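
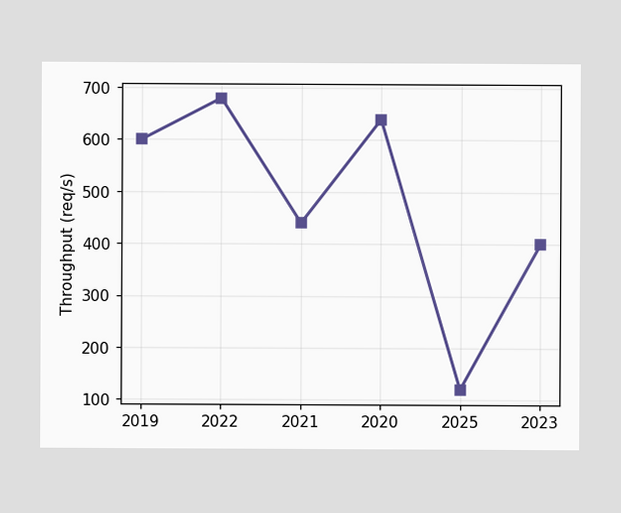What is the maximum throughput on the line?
The highest point is at 2022, and reading across to the y-axis gives 680req/s.

680req/s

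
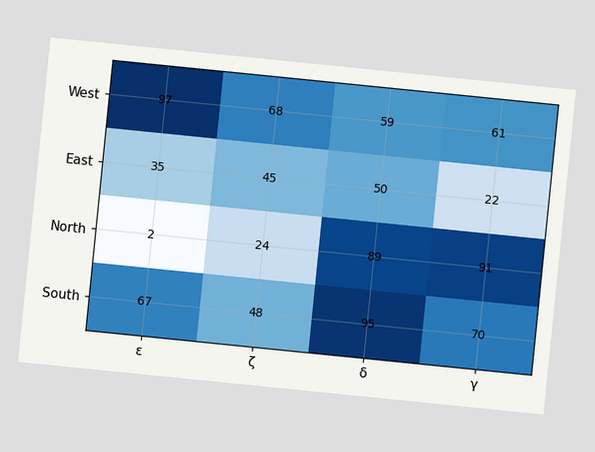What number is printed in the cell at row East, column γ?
22

The chart is tilted about 6° clockwise. The (East, γ) cell reads 22.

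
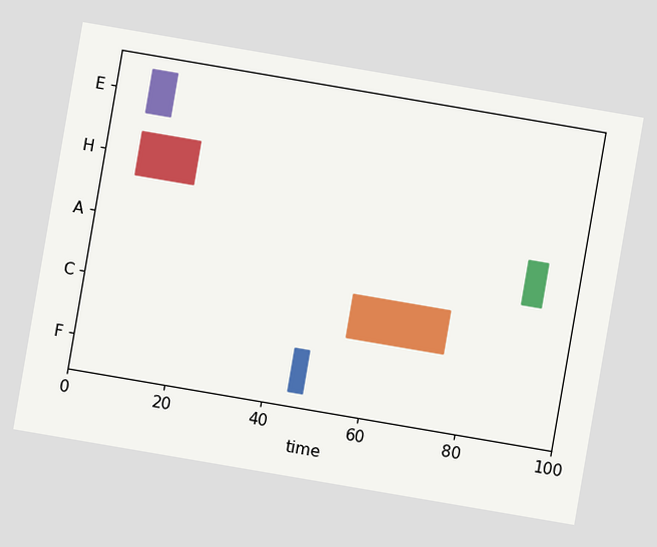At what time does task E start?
The chart is tilted about 10° clockwise. The E bar begins at t=7.

7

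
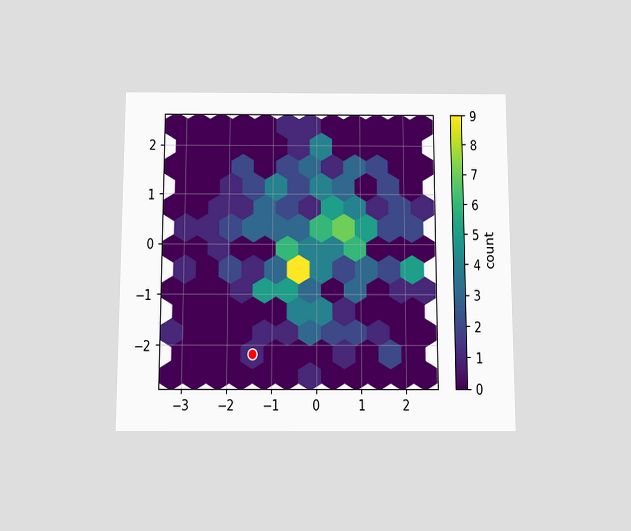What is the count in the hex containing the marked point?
The chart is viewed slightly from below. The marked hex reads 1 on the colorbar.

1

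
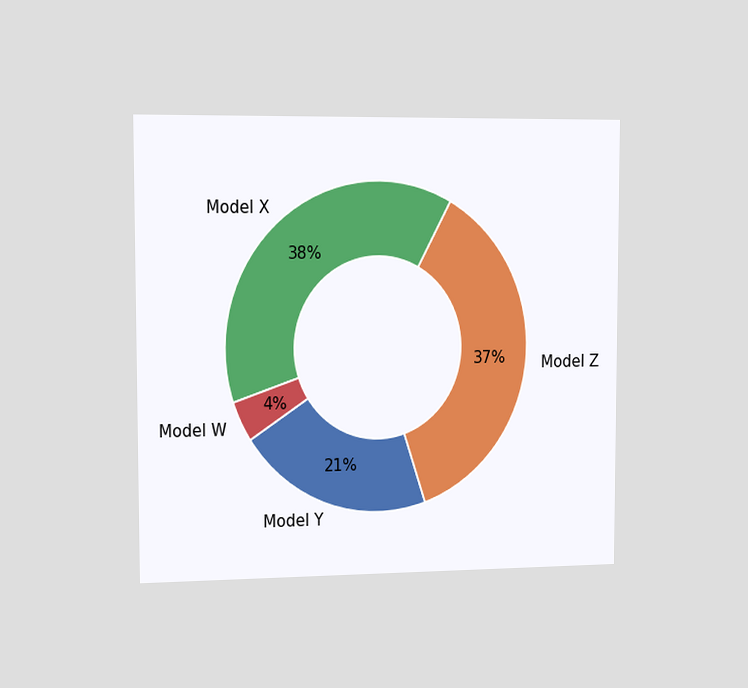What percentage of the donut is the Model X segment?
38%

The chart is viewed slightly from the left. The Model X segment takes up 38% of the ring.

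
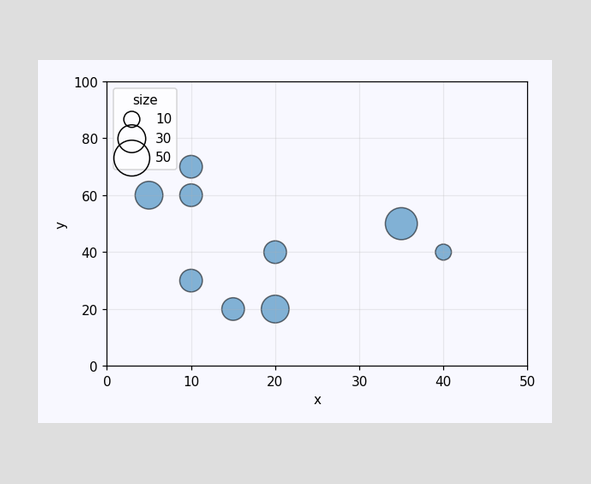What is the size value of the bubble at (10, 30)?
20

Matching the bubble at (10, 30) against the size legend gives 20.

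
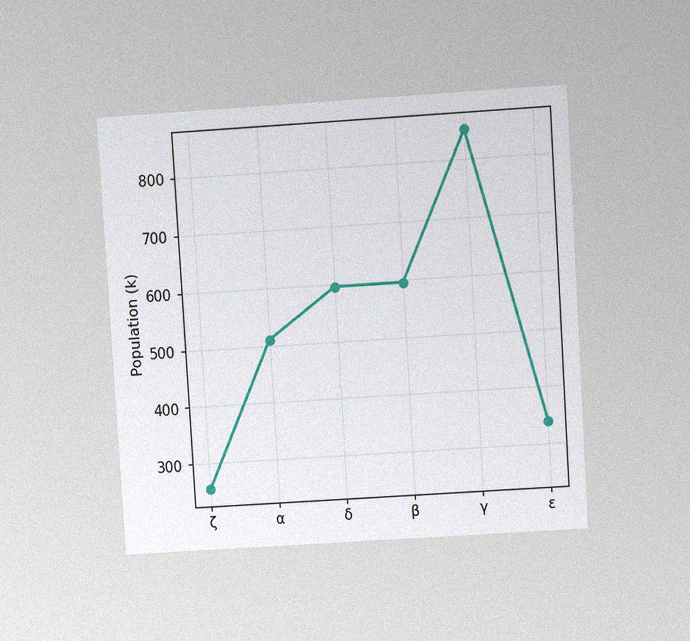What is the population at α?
The chart is tilted about 4° counter-clockwise and viewed at a slight angle, with some photo noise. At α, the line is at 510k.

510k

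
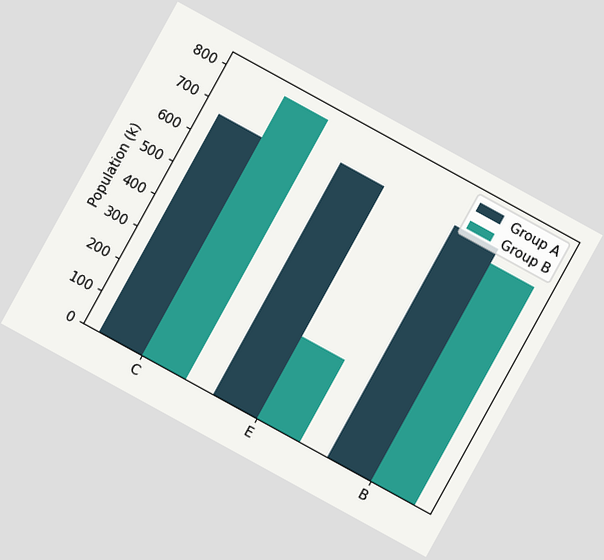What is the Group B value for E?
The chart is tilted about 29° clockwise. The Group B bar at E reaches 252k on the y-axis.

252k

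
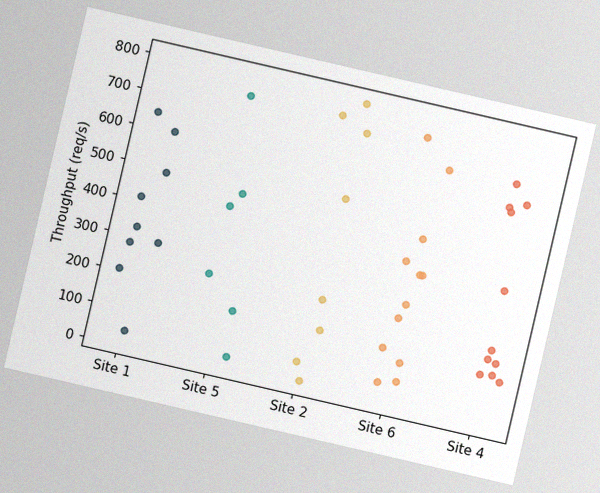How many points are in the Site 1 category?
9

The chart is tilted about 13° clockwise, with some photo noise. Counting the markers in the Site 1 column gives 9.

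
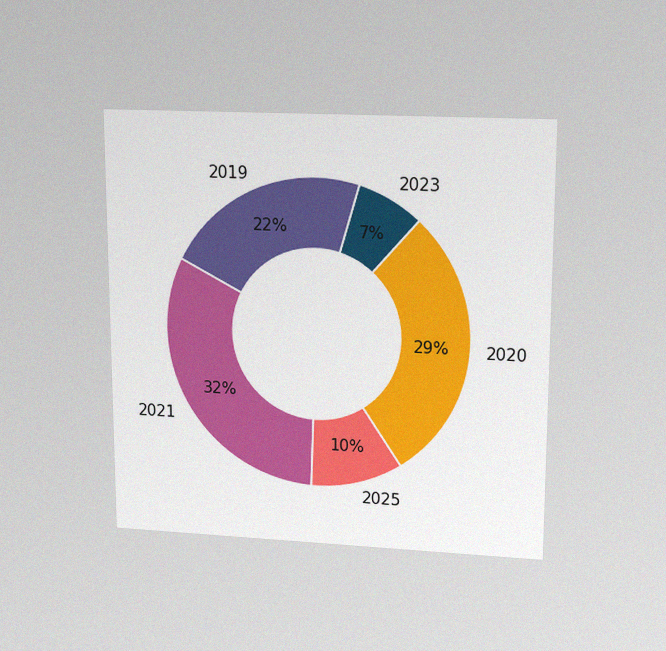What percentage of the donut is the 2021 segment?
The chart is viewed slightly from above, with some photo noise. The 2021 segment takes up 32% of the ring.

32%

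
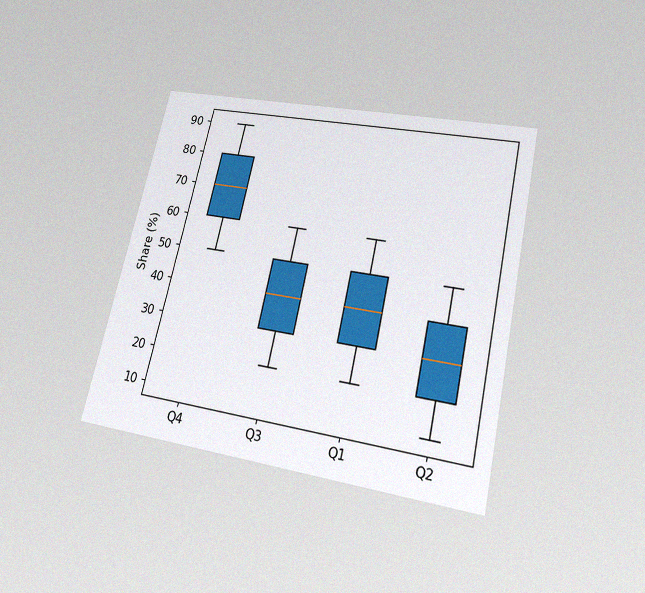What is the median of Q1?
40%

The chart is tilted about 13° clockwise and viewed slightly from below, with some photo noise. The median line in the Q1 box sits at 40%.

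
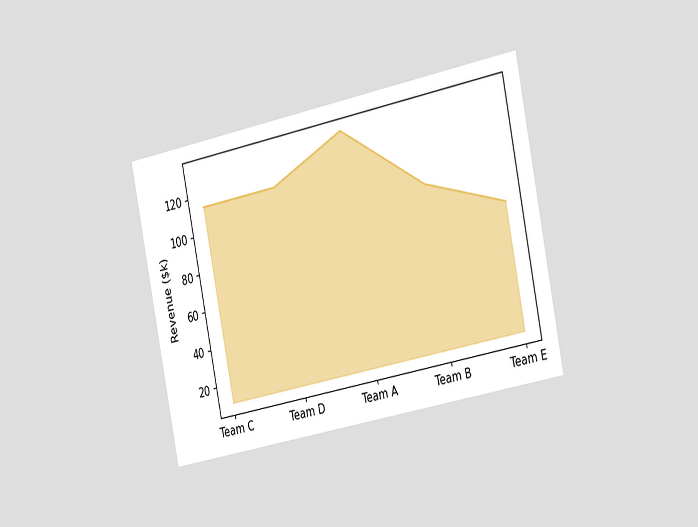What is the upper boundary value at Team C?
$114k

The chart is tilted about 11° counter-clockwise and viewed slightly from the right. At Team C the upper boundary is at $114k.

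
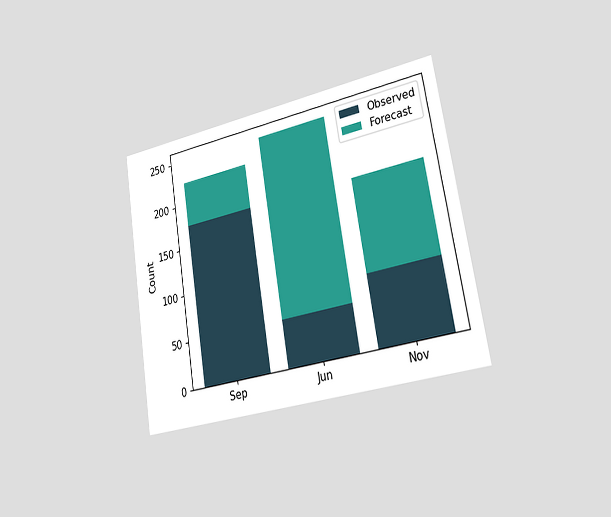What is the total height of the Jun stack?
250

The chart is tilted about 9° counter-clockwise and viewed slightly from the right. The Jun stack's top reaches 250 on the y-axis.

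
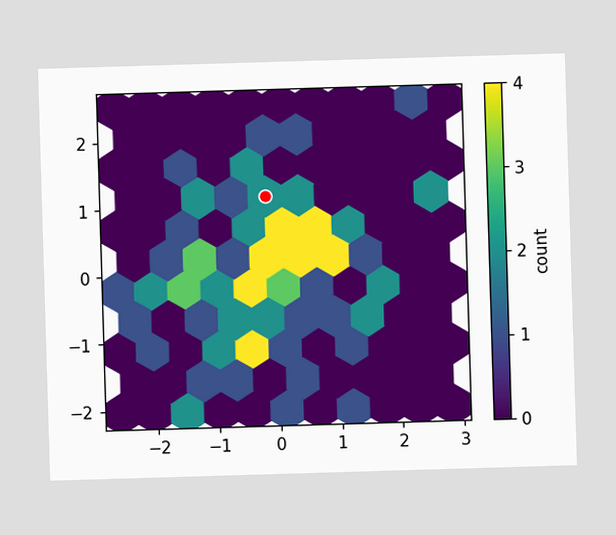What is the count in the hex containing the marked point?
2

The marked hex reads 2 on the colorbar.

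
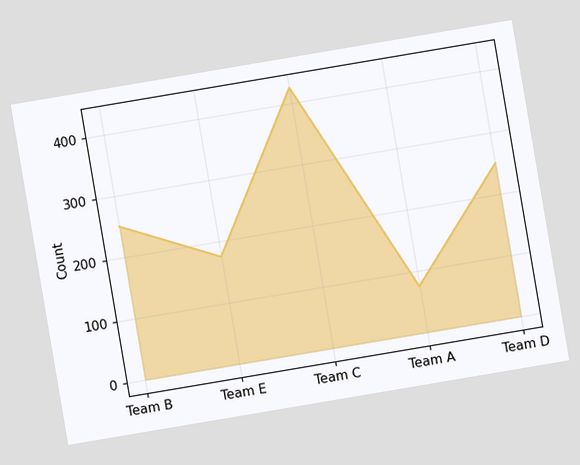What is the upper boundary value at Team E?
175

The chart is tilted about 10° counter-clockwise. At Team E the upper boundary is at 175.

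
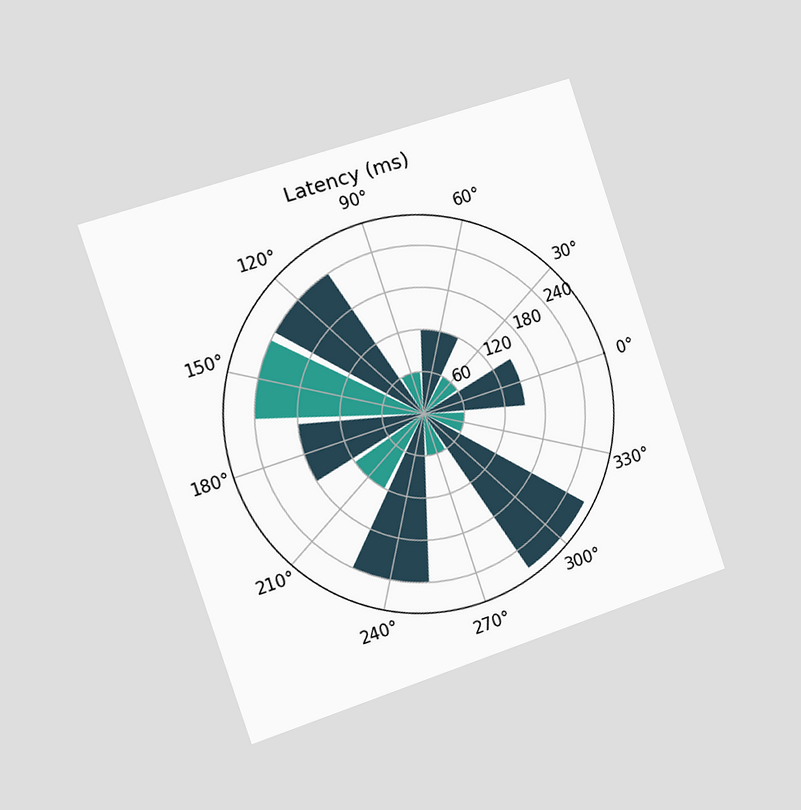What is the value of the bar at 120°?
240ms

The chart is tilted about 18° counter-clockwise and viewed slightly from the left. The bar at 120° reaches 240ms on the radial axis.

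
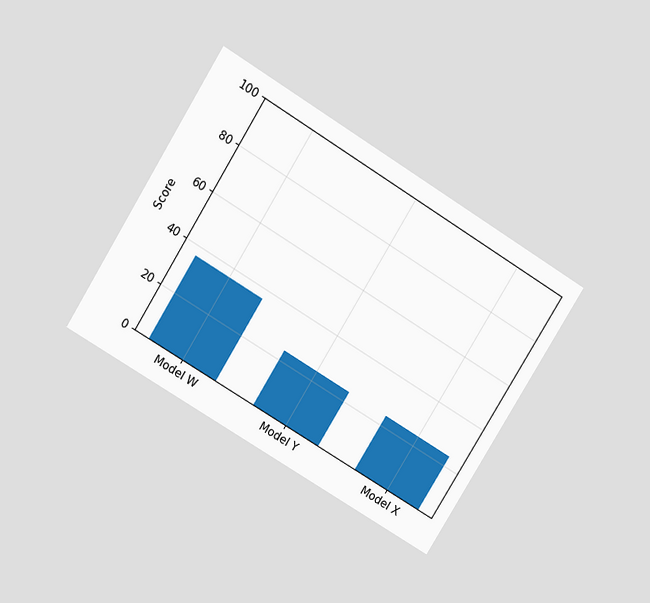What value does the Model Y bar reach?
The chart is tilted about 32° clockwise and viewed slightly from above. Reading along the chart's y-axis, the Model Y bar reaches 24.

24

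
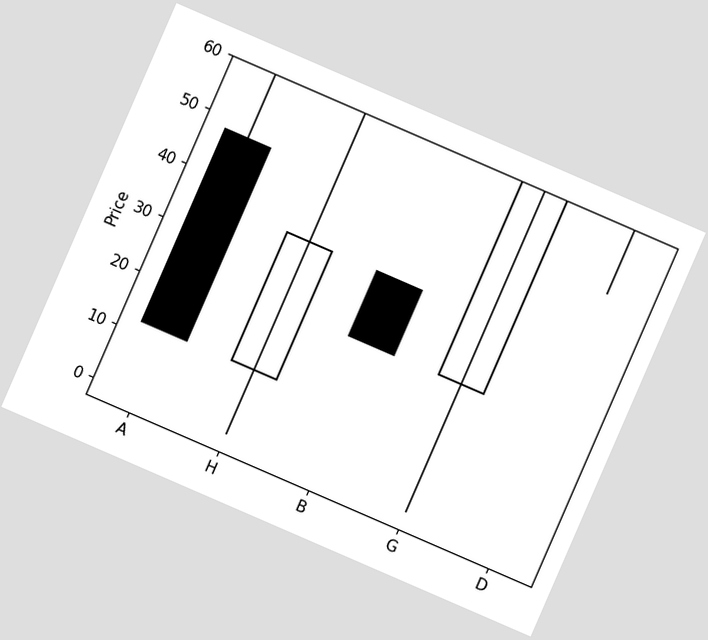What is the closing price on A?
The chart is tilted about 23° clockwise. The A candle closes at 12.

12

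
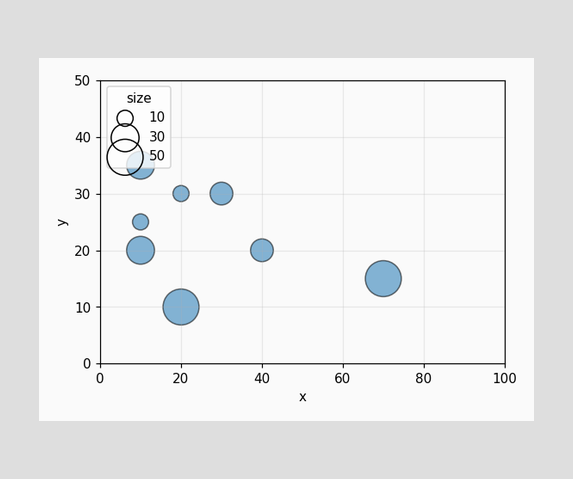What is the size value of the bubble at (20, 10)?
50

Matching the bubble at (20, 10) against the size legend gives 50.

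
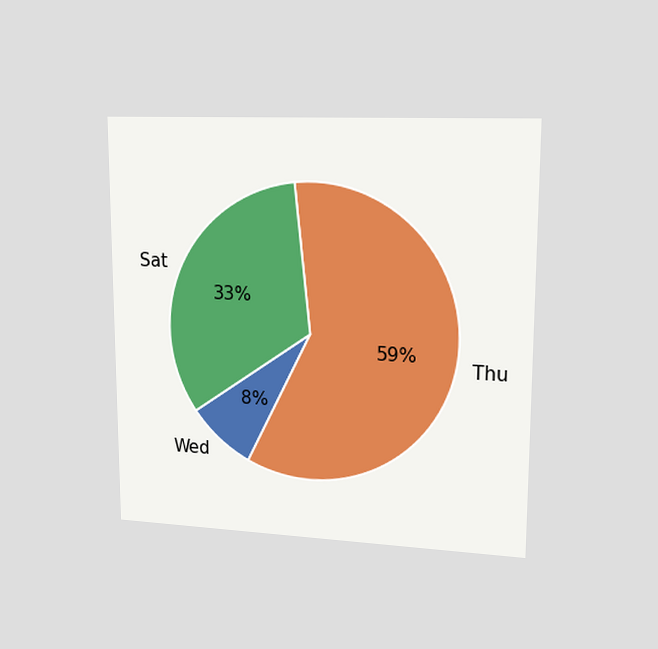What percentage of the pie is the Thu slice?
The chart is viewed slightly from the right. The Thu slice takes up 59% of the pie.

59%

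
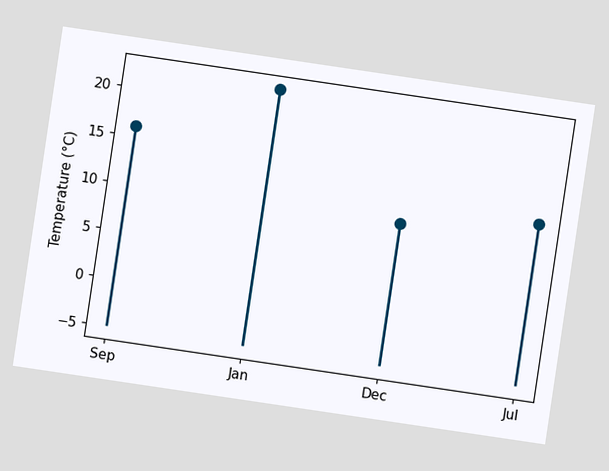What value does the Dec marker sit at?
10°C

The chart is tilted about 8° clockwise. The Dec marker sits at 10°C.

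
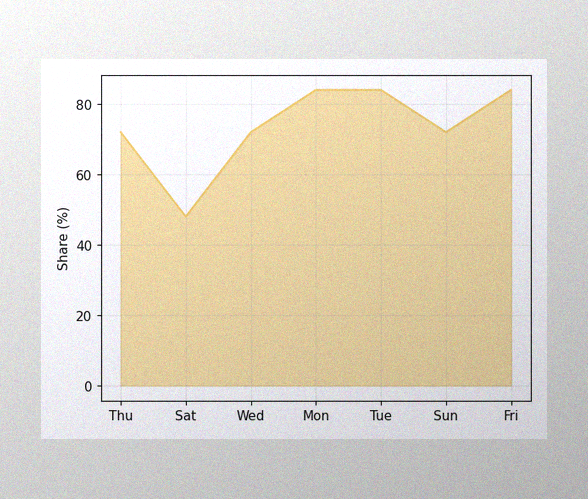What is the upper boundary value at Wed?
72%

The image has some photo noise and uneven lighting. At Wed the upper boundary is at 72%.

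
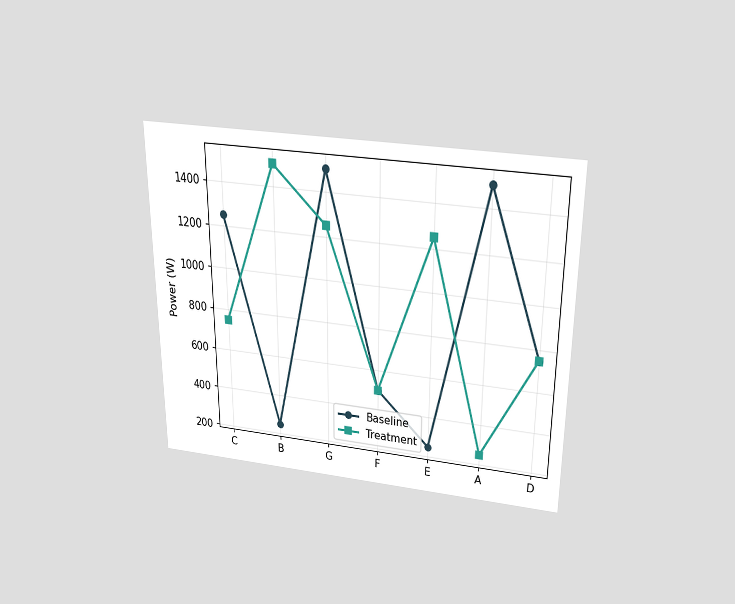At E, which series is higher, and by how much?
Treatment, by 1000W

The chart is viewed slightly from above. At E, Treatment sits above the other line by 1000W.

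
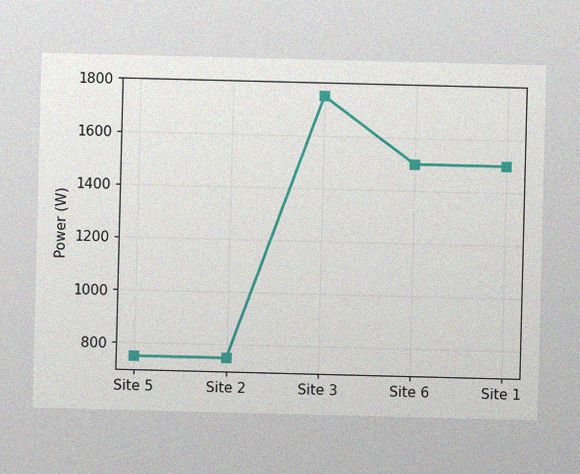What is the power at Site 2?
750W

The image has some photo noise and uneven lighting. At Site 2, the line is at 750W.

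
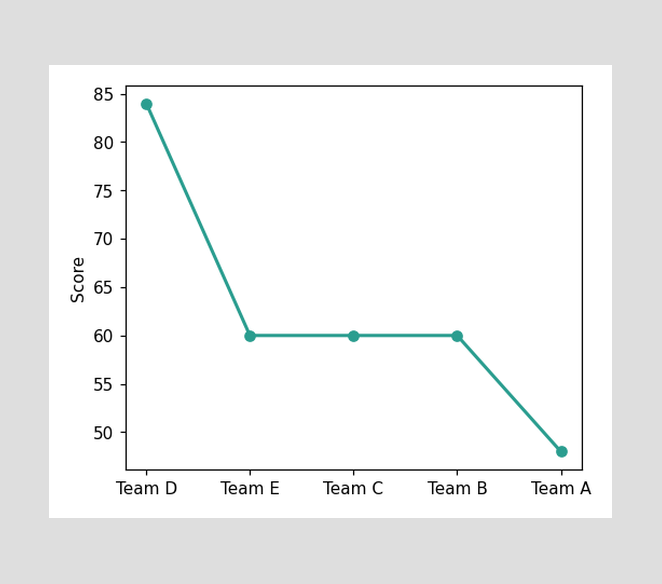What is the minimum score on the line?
48

The lowest point is at Team A, and reading across to the y-axis gives 48.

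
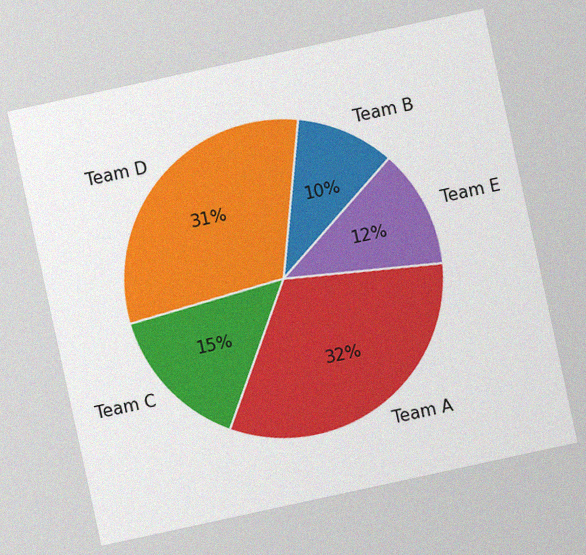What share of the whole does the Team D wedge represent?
31%

The chart is tilted about 12° counter-clockwise, with some photo noise. The Team D slice takes up 31% of the pie.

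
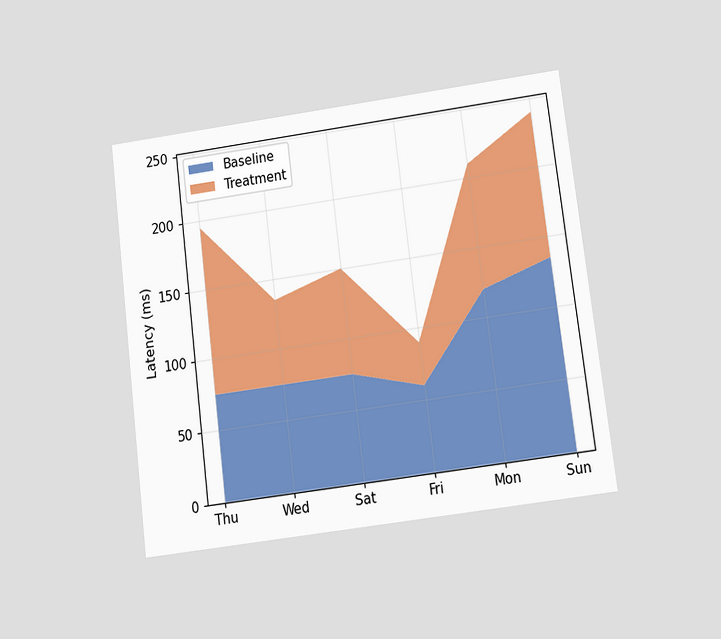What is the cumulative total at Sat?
150ms

The chart is tilted about 7° counter-clockwise and viewed slightly from below. The stacked total at Sat reaches 150ms.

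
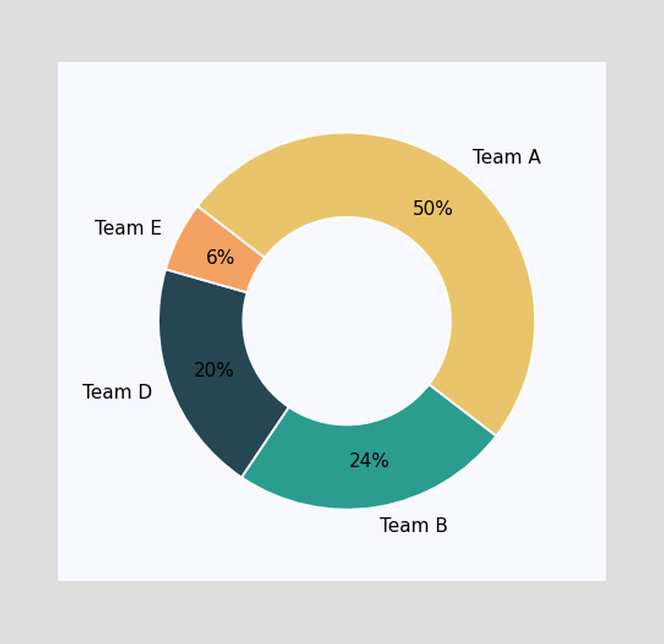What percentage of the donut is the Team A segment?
The Team A segment takes up 50% of the ring.

50%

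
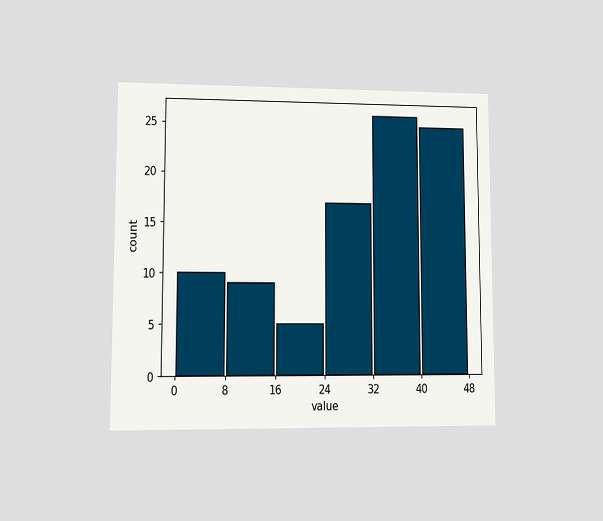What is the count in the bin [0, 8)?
10

The chart is viewed at a slight angle. The [0, 8) bin has height 10.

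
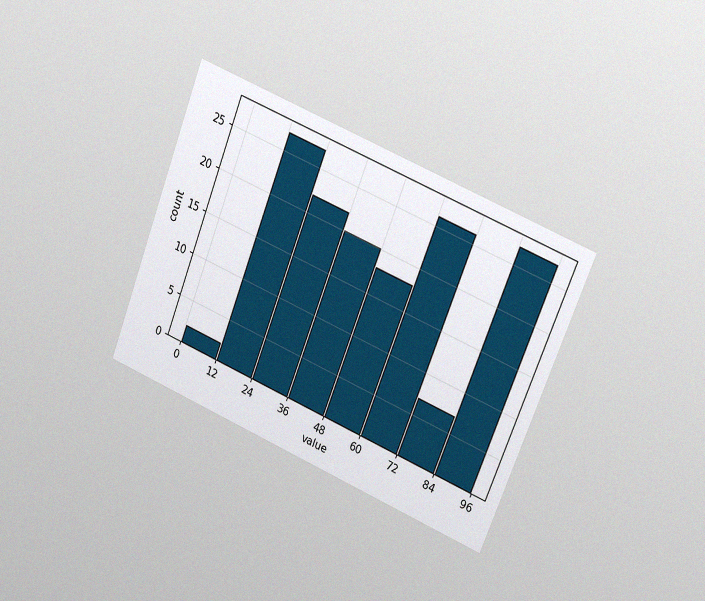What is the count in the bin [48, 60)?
The chart is tilted about 22° clockwise and viewed at a slight angle, with some photo noise. The [48, 60) bin has height 18.

18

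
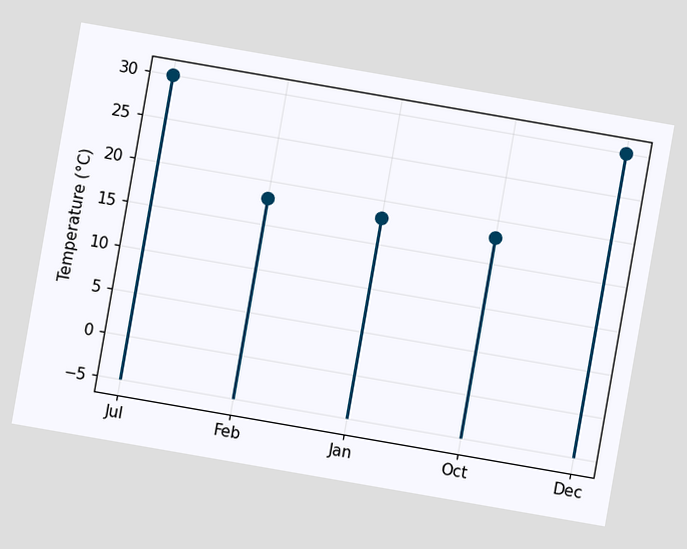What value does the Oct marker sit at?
The chart is tilted about 10° clockwise. The Oct marker sits at 18°C.

18°C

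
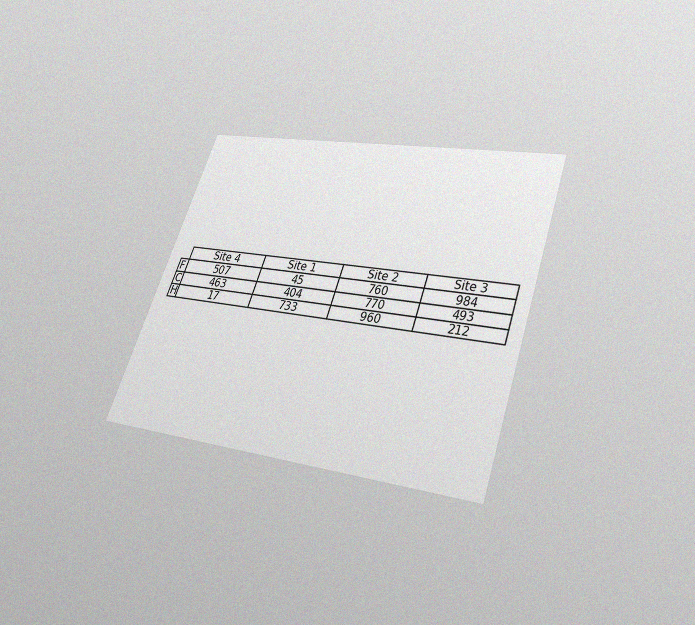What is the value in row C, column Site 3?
493

The chart is tilted about 19° clockwise and viewed slightly from below, with some photo noise. The (C, Site 3) cell reads 493.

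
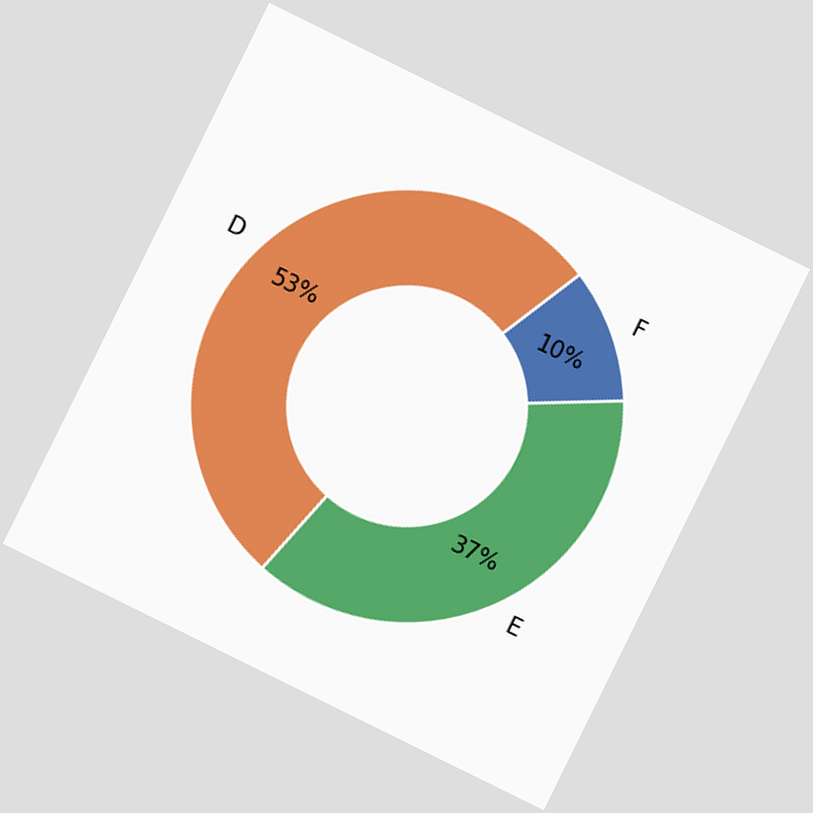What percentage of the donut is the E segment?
The chart is tilted about 26° clockwise. The E segment takes up 37% of the ring.

37%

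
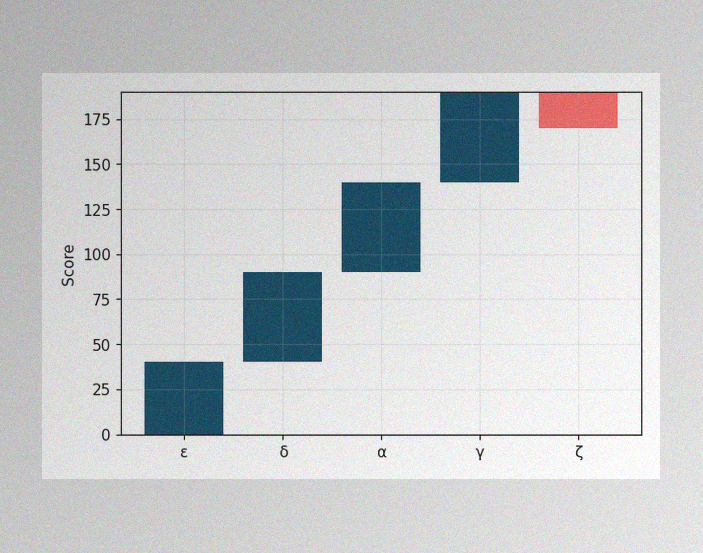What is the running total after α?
140

The image has some photo noise and uneven lighting. After α the running total reaches 140.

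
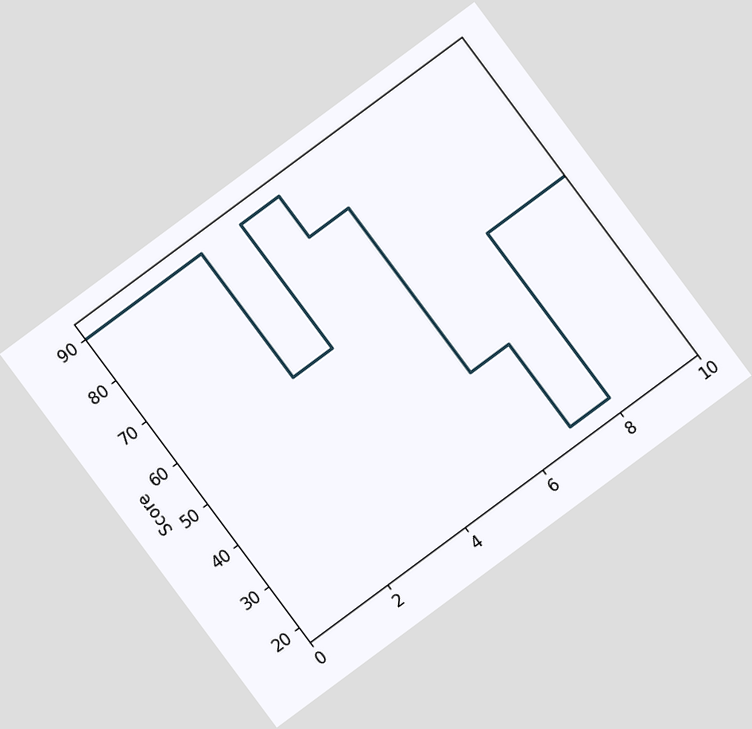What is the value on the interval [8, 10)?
60

The chart is tilted about 37° counter-clockwise. On [8, 10) the step sits at 60.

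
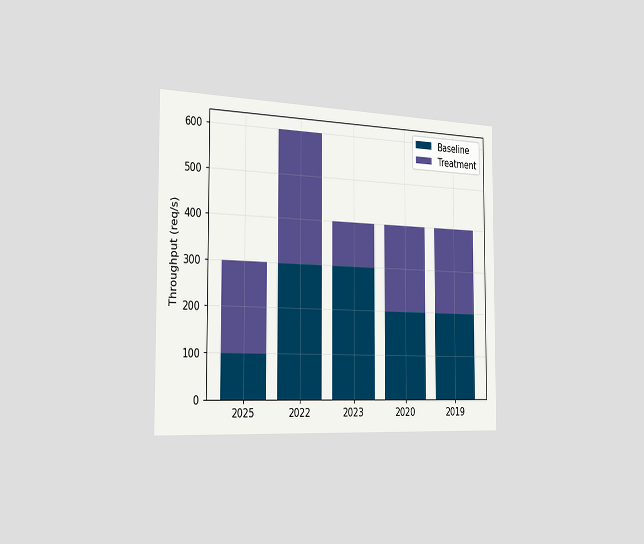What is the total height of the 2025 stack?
300req/s

The chart is viewed slightly from the left. The 2025 stack's top reaches 300req/s on the y-axis.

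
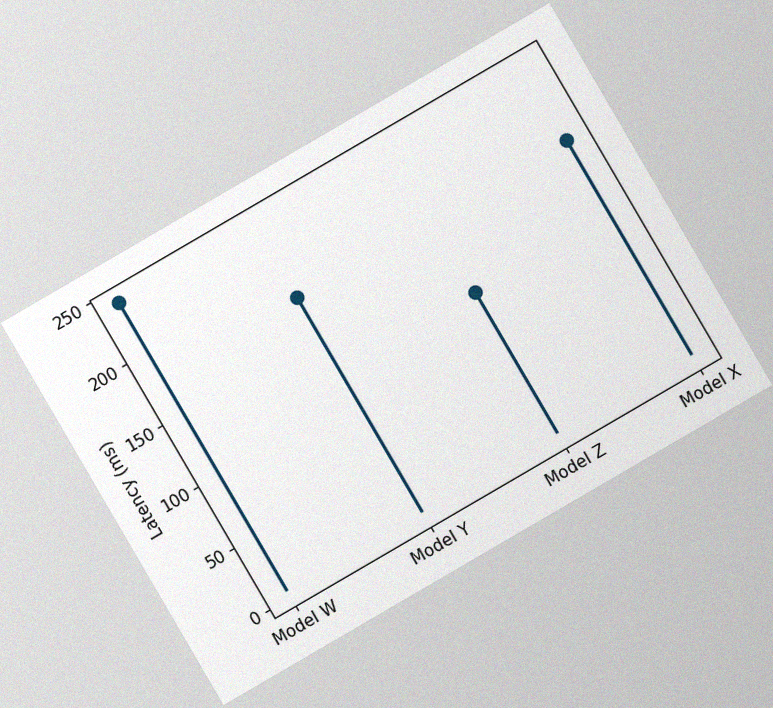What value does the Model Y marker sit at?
180ms

The chart is tilted about 30° counter-clockwise, with some photo noise. The Model Y marker sits at 180ms.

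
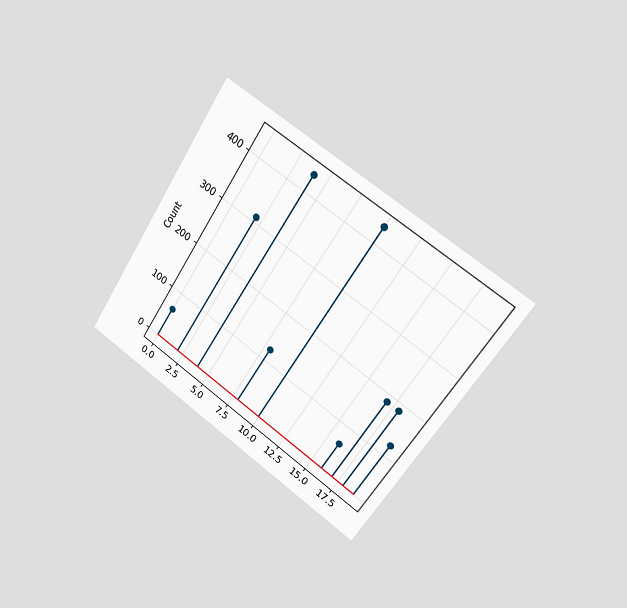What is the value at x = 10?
434

The chart is tilted about 33° clockwise and viewed slightly from the right. The stem at x=10 reaches 434.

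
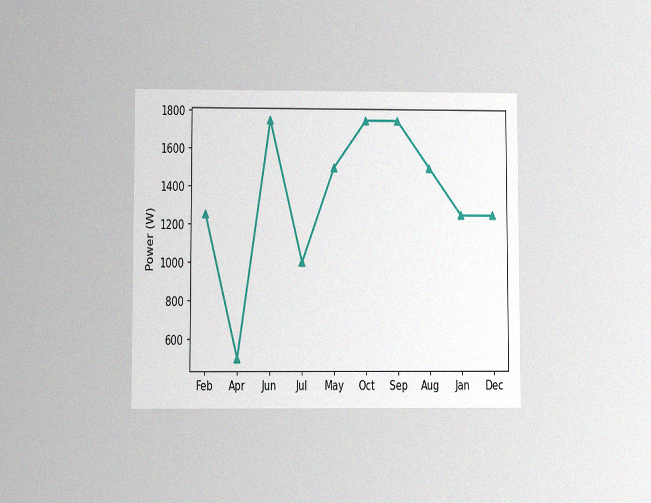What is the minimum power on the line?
500W

The chart is viewed at a slight angle, with some photo noise. The lowest point is at Apr, and reading across to the y-axis gives 500W.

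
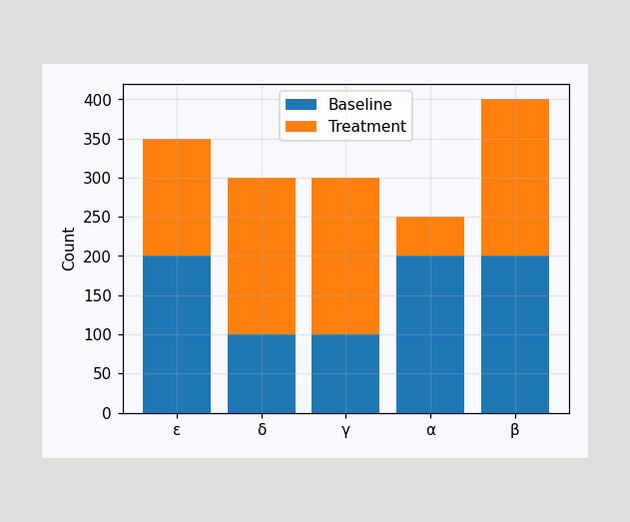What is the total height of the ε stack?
350

The ε stack's top reaches 350 on the y-axis.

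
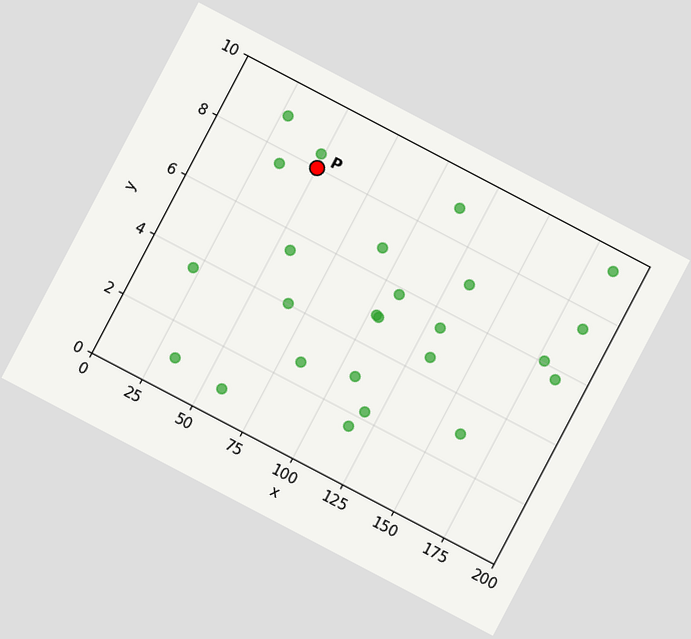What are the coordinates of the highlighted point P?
The chart is tilted about 28° clockwise. Following the gridlines from P to each axis, P sits at (50, 8).

(50, 8)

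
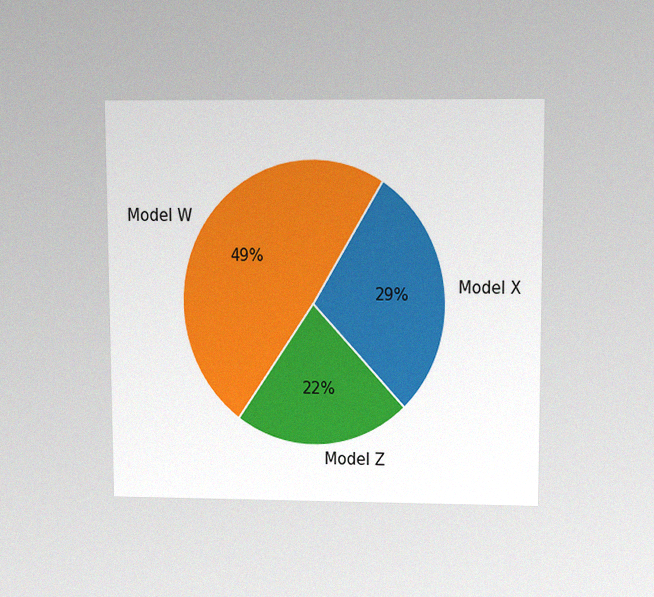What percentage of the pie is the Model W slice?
The chart is viewed slightly from above, with some photo noise. The Model W slice takes up 49% of the pie.

49%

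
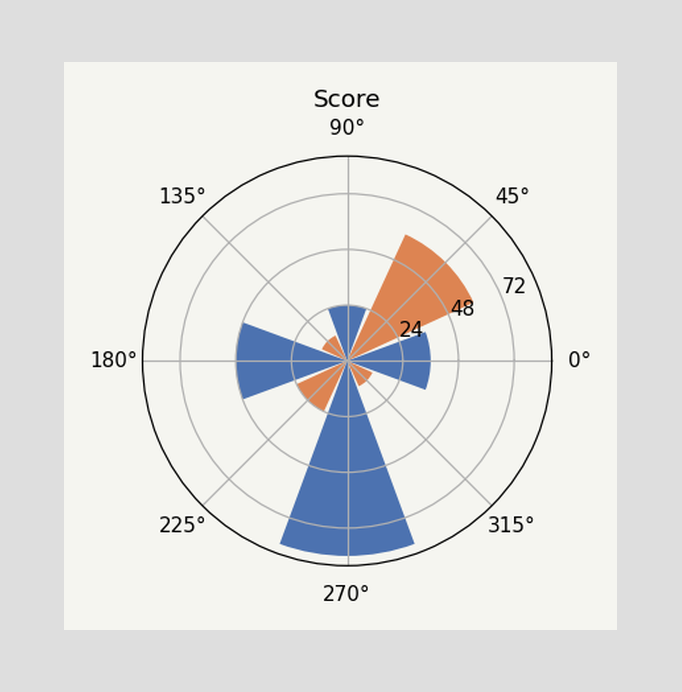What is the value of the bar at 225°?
24

The bar at 225° reaches 24 on the radial axis.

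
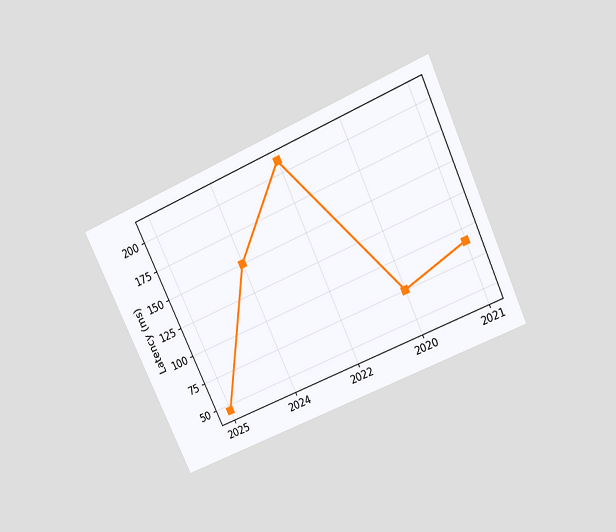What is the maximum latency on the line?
The chart is tilted about 25° counter-clockwise and viewed slightly from above. The highest point is at 2022, and reading across to the y-axis gives 210ms.

210ms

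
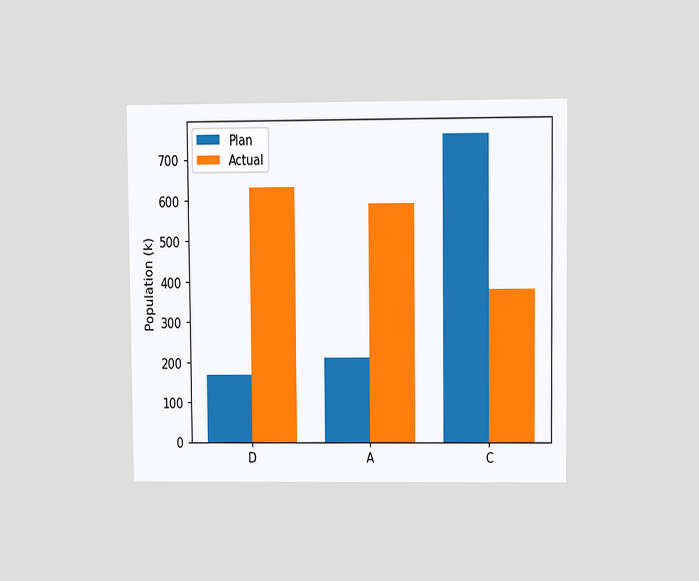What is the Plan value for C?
The chart is viewed at a slight angle. The Plan bar at C reaches 756k on the y-axis.

756k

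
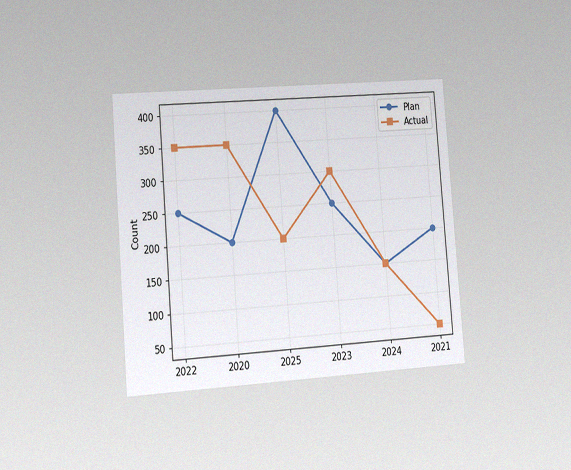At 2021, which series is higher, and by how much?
The chart is tilted about 5° counter-clockwise and viewed slightly from the left, with some photo noise. At 2021, Plan sits above the other line by 150.

Plan, by 150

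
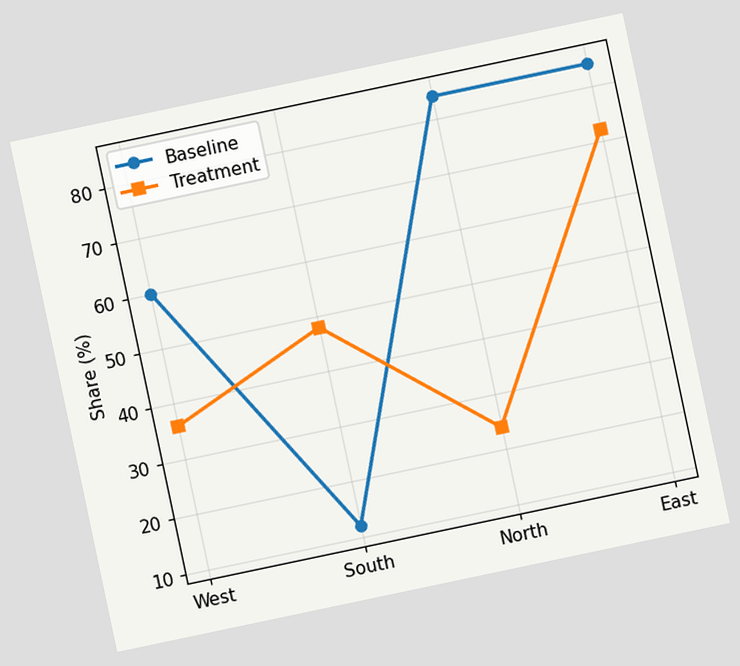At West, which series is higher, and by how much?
Baseline, by 24%

The chart is tilted about 12° counter-clockwise. At West, Baseline sits above the other line by 24%.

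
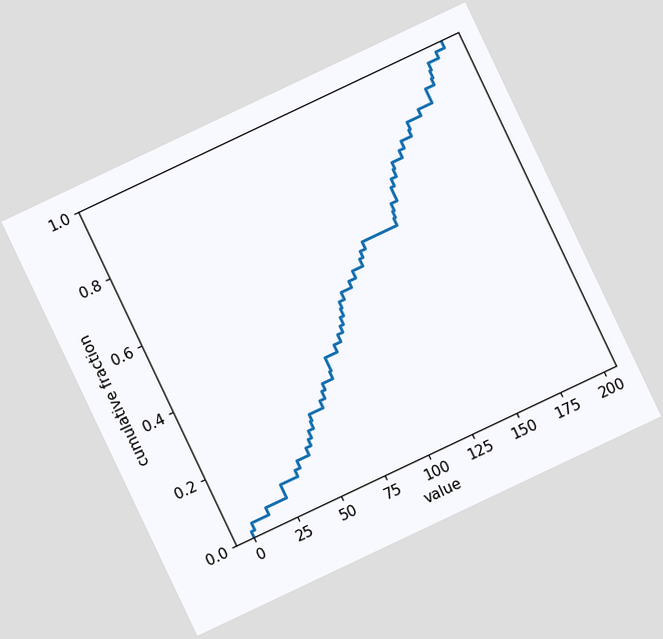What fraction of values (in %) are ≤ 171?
86%

The chart is tilted about 25° counter-clockwise. At x=171 the ECDF step is at 86%.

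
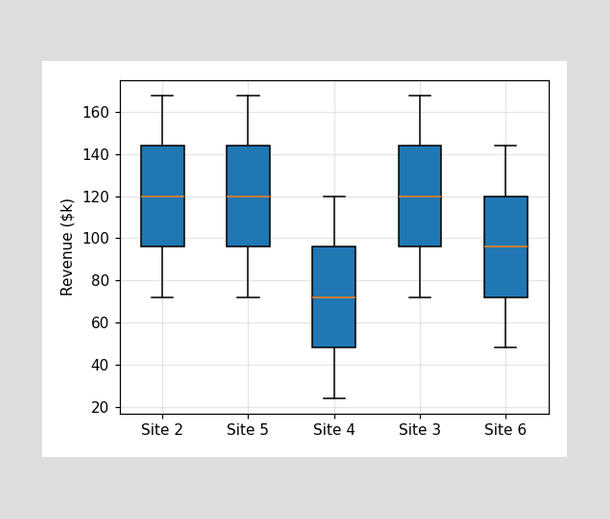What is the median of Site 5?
The median line in the Site 5 box sits at $120k.

$120k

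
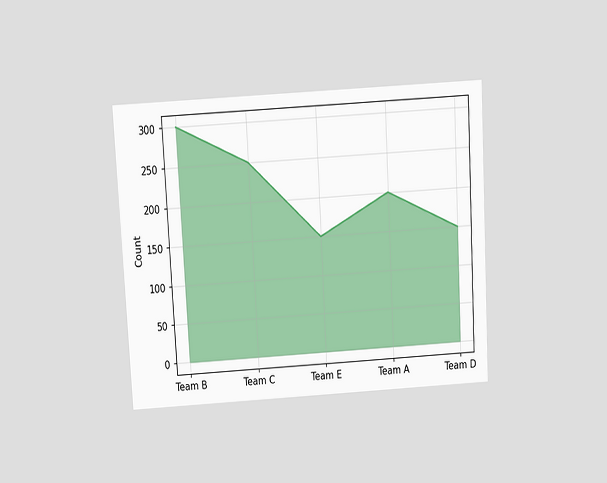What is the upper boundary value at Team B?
300

The chart is tilted about 3° counter-clockwise and viewed slightly from above. At Team B the upper boundary is at 300.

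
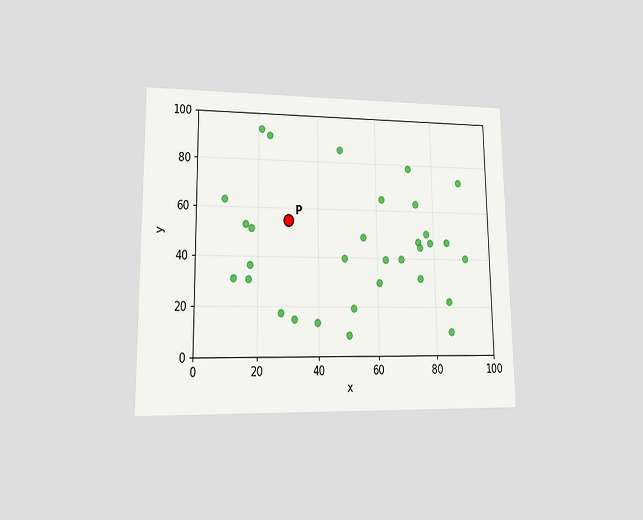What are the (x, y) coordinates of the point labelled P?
The chart is viewed at a slight angle. Following the gridlines from P to each axis, P sits at (30, 55).

(30, 55)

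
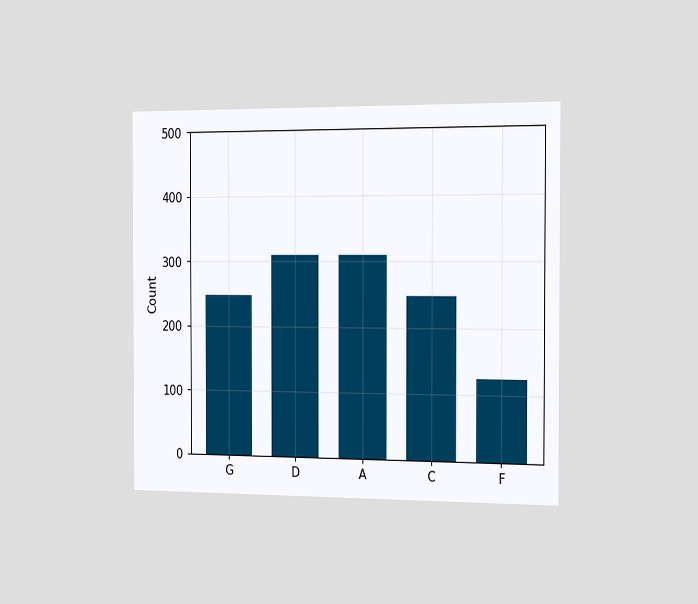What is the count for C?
The chart is viewed slightly from the right. Reading along the chart's y-axis, the C bar reaches 248.

248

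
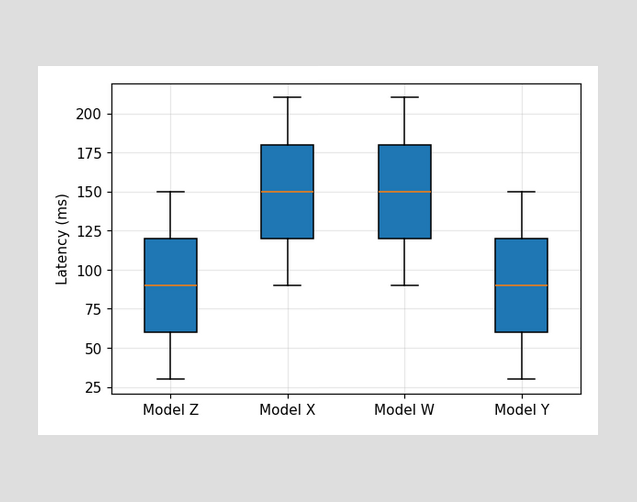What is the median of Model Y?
90ms

The median line in the Model Y box sits at 90ms.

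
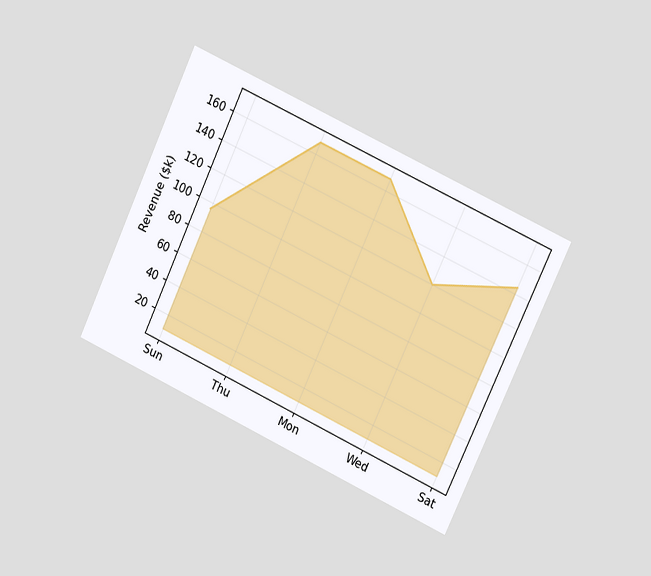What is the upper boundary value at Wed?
$120k

The chart is tilted about 25° clockwise and viewed at a slight angle. At Wed the upper boundary is at $120k.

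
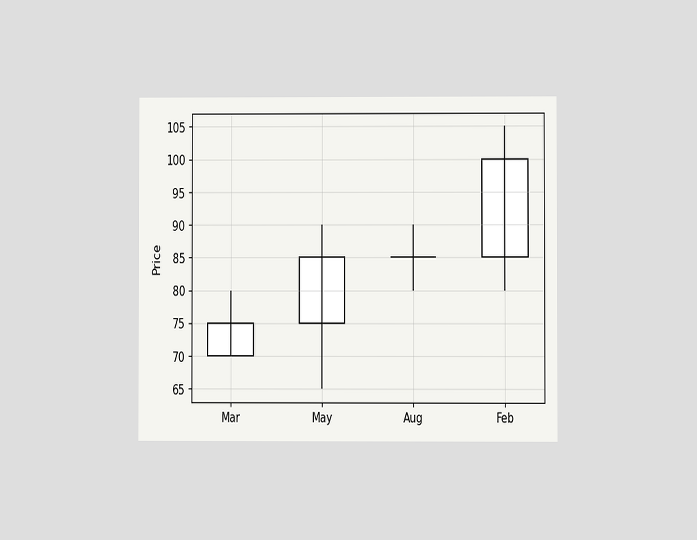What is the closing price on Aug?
85

The chart is viewed at a slight angle. The Aug candle closes at 85.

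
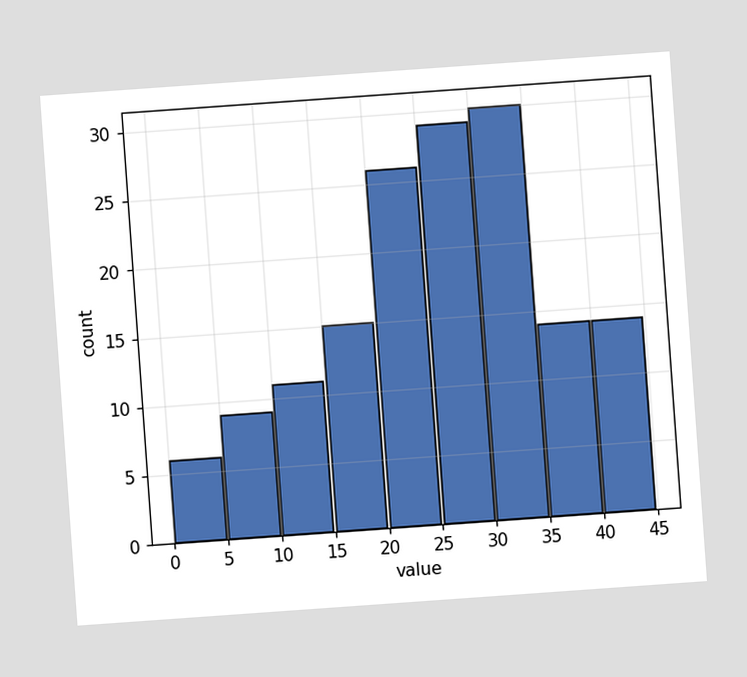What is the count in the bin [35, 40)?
The chart is tilted about 4° counter-clockwise. The [35, 40) bin has height 14.

14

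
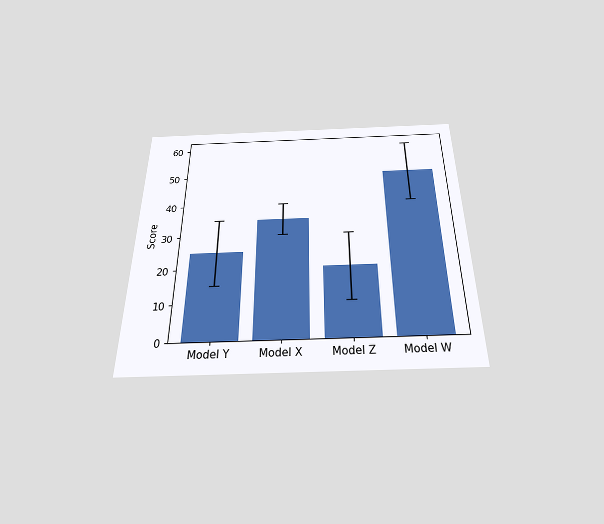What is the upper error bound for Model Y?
35

The chart is viewed slightly from below. The Model Y bar's upper whisker reaches 35.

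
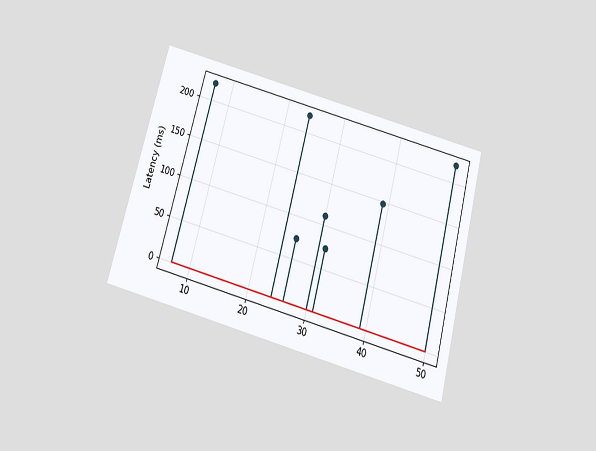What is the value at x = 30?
111ms

The chart is tilted about 15° clockwise and viewed slightly from below. The stem at x=30 reaches 111ms.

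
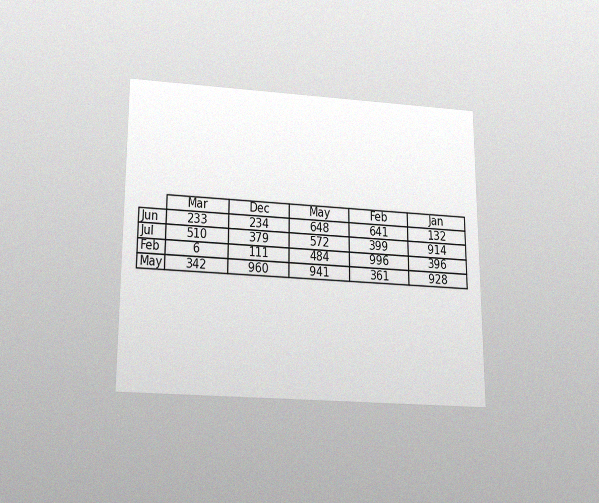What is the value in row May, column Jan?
The chart is viewed slightly from below, with some photo noise. The (May, Jan) cell reads 928.

928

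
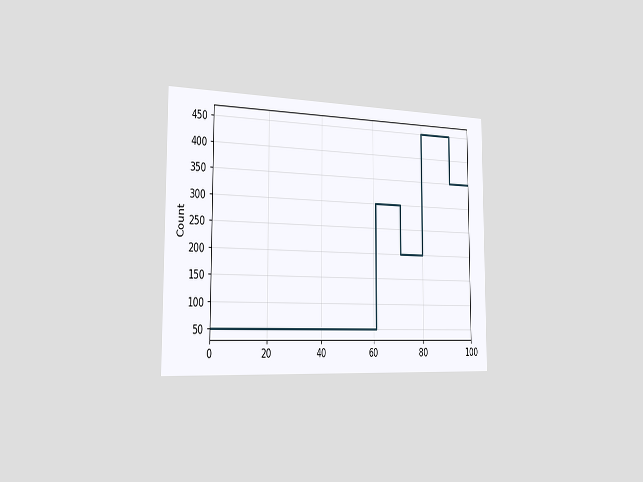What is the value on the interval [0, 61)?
50

The chart is viewed slightly from the left. On [0, 61) the step sits at 50.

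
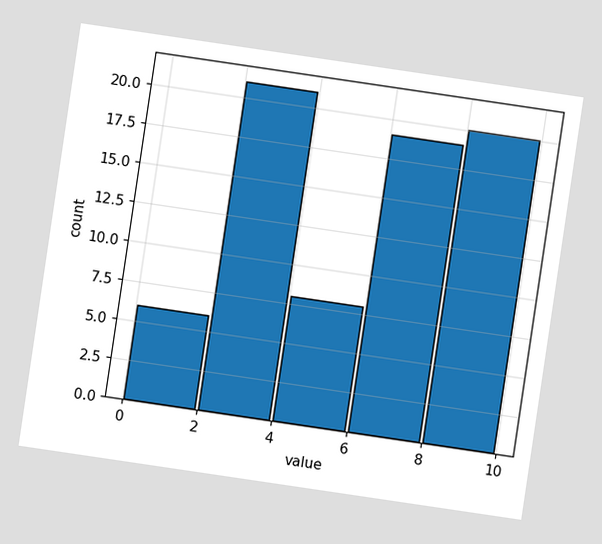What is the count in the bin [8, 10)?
20

The chart is tilted about 8° clockwise. The [8, 10) bin has height 20.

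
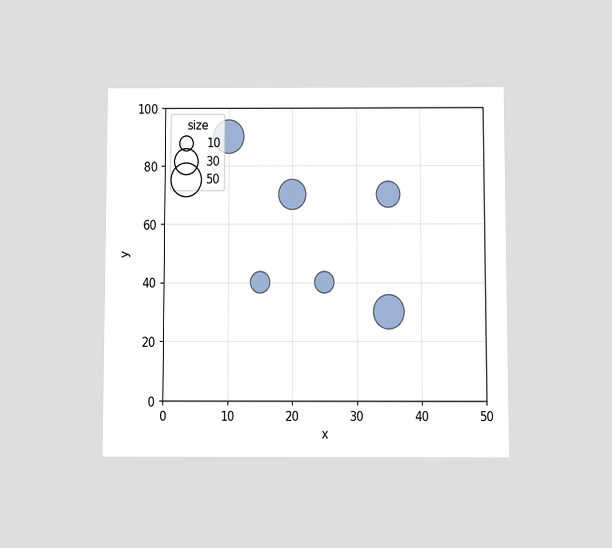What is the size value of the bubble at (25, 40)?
20

The chart is viewed slightly from below. Matching the bubble at (25, 40) against the size legend gives 20.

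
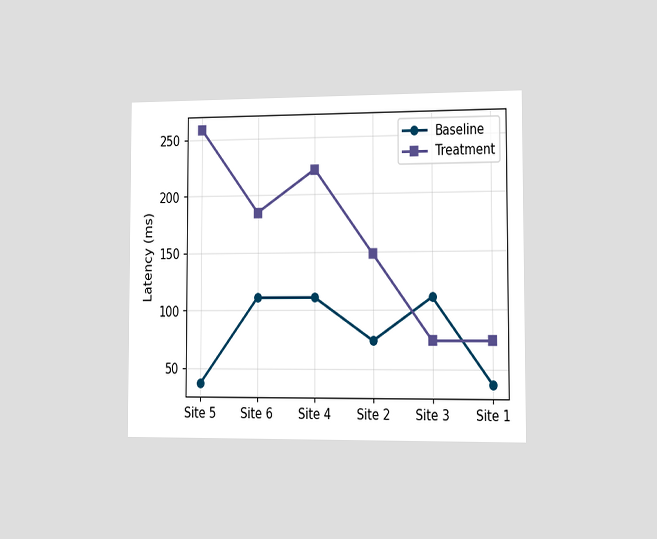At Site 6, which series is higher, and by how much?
Treatment, by 74ms

The chart is viewed slightly from the right. At Site 6, Treatment sits above the other line by 74ms.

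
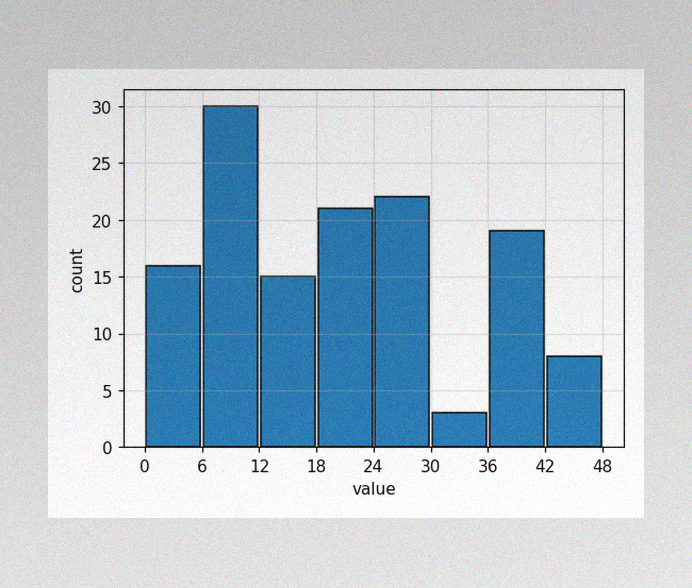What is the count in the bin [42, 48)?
The image has some photo noise and uneven lighting. The [42, 48) bin has height 8.

8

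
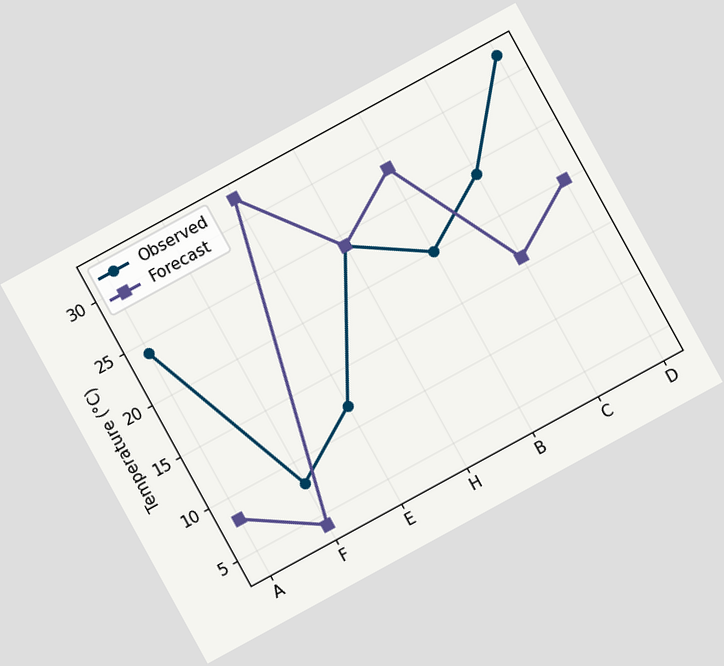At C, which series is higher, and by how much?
The chart is tilted about 29° counter-clockwise. At C, Observed sits above the other line by 8°C.

Observed, by 8°C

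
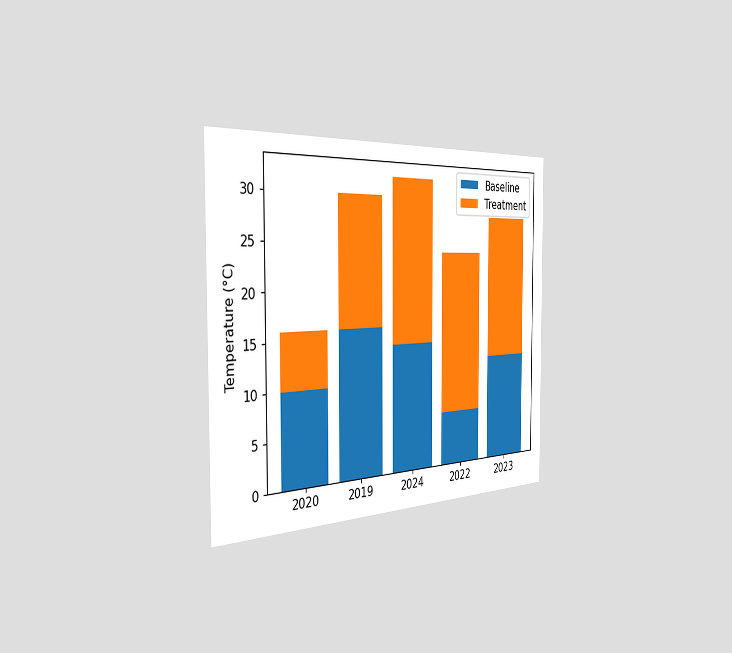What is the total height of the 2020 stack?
The chart is viewed slightly from the left. The 2020 stack's top reaches 16°C on the y-axis.

16°C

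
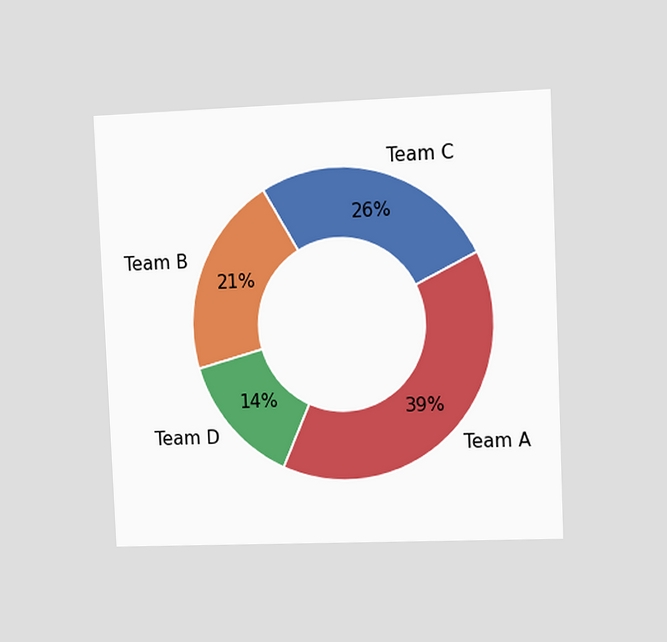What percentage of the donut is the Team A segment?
39%

The chart is tilted about 2° counter-clockwise and viewed at a slight angle. The Team A segment takes up 39% of the ring.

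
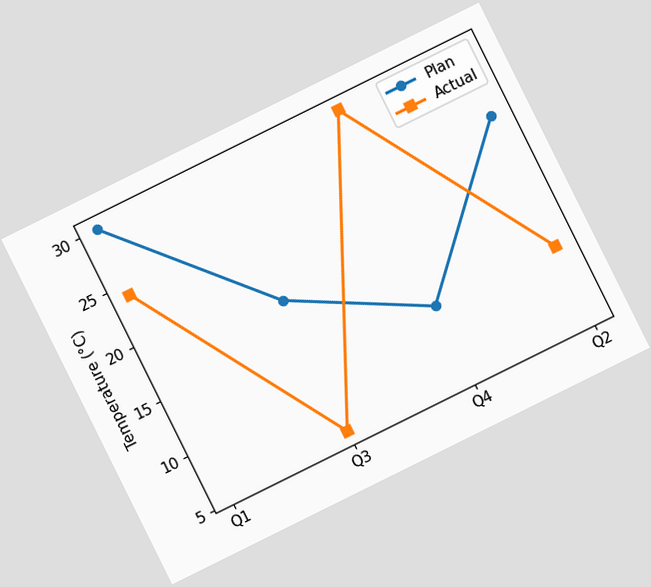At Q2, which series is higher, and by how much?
Plan, by 12°C

The chart is tilted about 26° counter-clockwise. At Q2, Plan sits above the other line by 12°C.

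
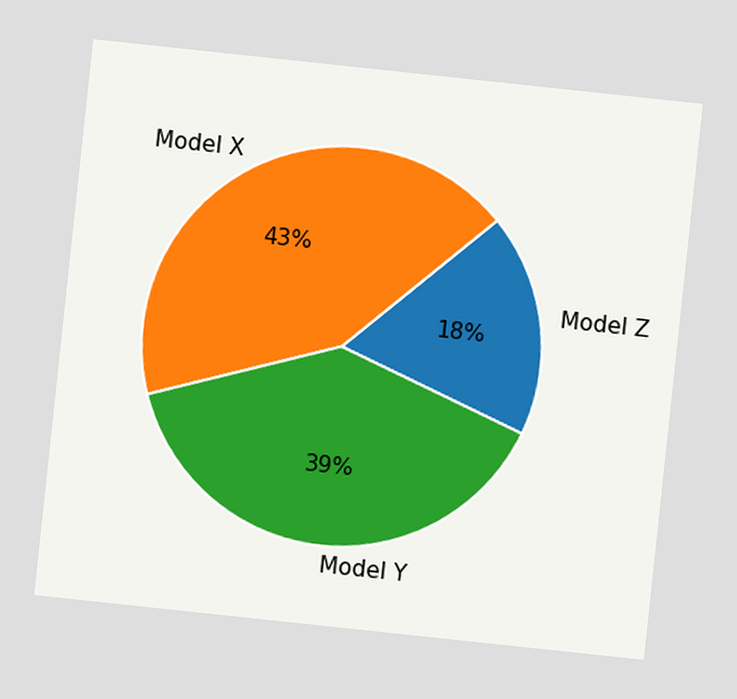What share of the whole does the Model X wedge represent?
43%

The chart is tilted about 6° clockwise. The Model X slice takes up 43% of the pie.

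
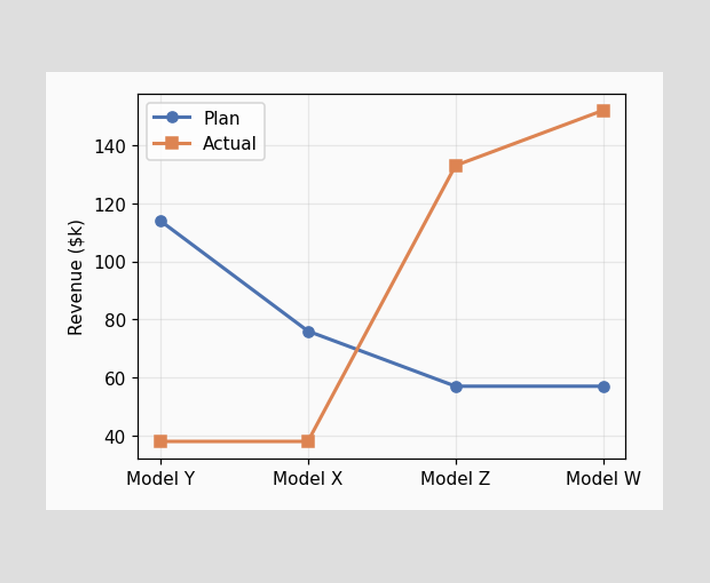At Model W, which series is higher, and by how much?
Actual, by $95k

At Model W, Actual sits above the other line by $95k.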